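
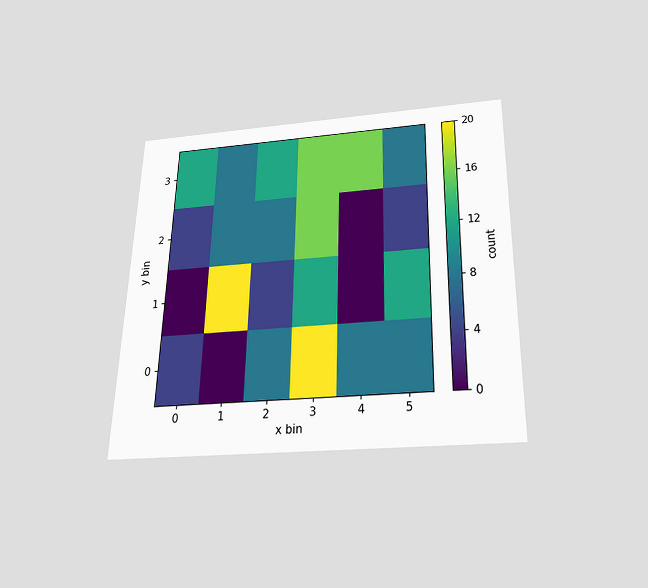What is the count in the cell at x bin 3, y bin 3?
16

The chart is viewed slightly from below. Matching the cell (3, 3) against the colorbar gives 16.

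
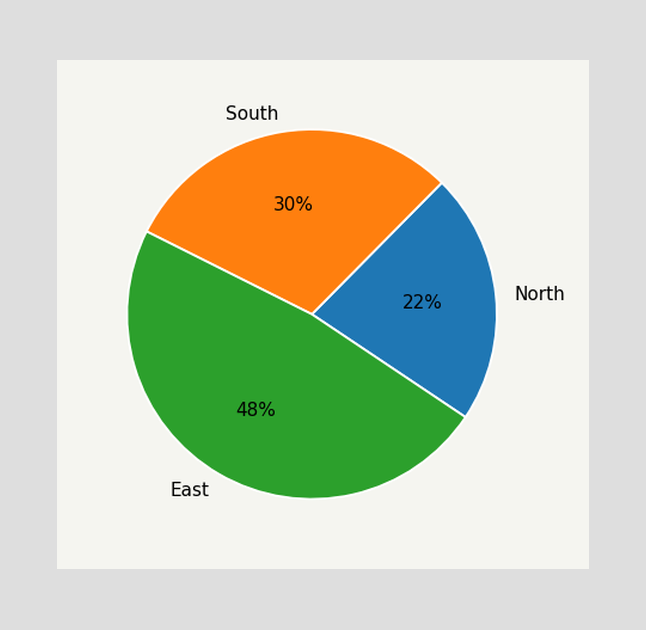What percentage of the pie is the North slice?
22%

The North slice takes up 22% of the pie.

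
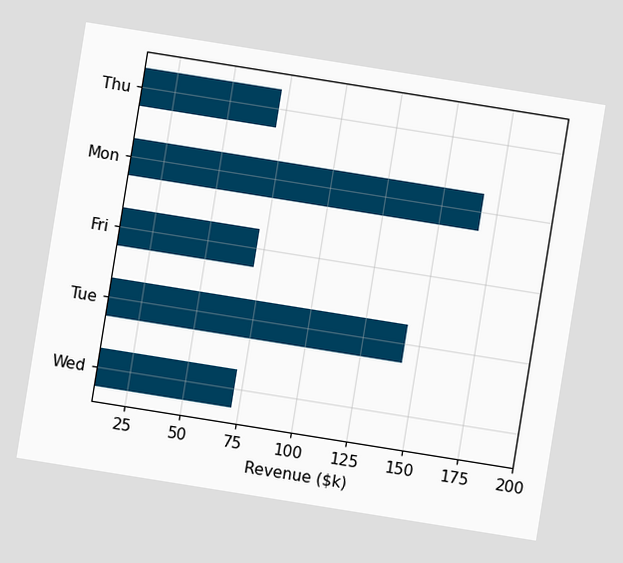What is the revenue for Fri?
$72k

The chart is tilted about 9° clockwise. Reading along the chart's x-axis, the Fri bar reaches $72k.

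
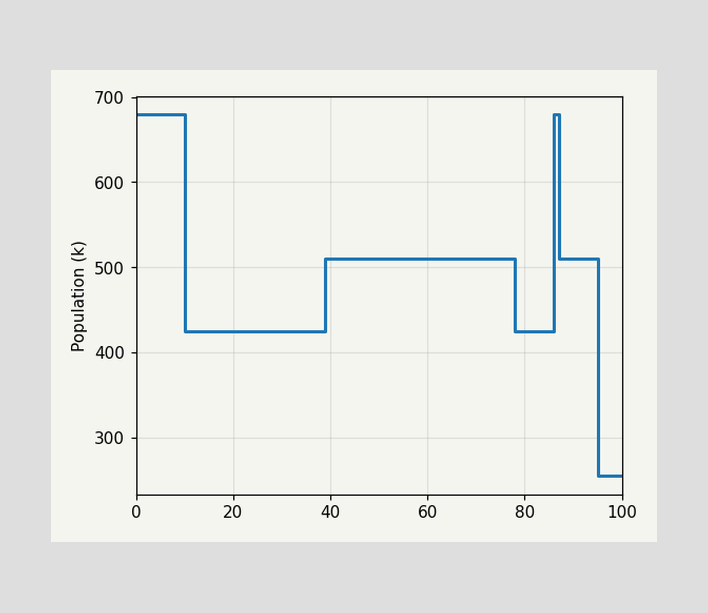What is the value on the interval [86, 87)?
680k

On [86, 87) the step sits at 680k.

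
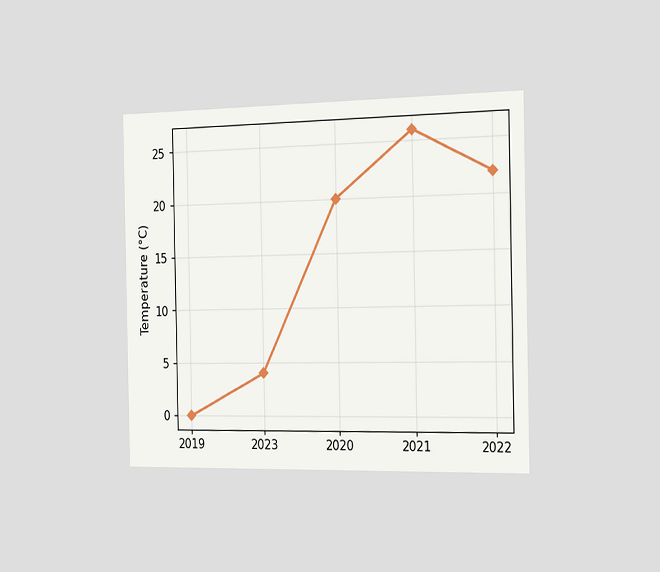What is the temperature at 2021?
The chart is viewed slightly from the right. At 2021, the line is at 26°C.

26°C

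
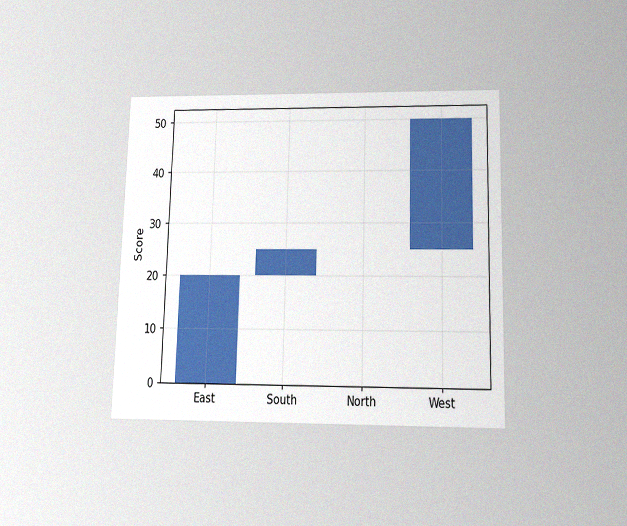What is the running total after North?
25

The chart is viewed slightly from below, with some photo noise. After North the running total reaches 25.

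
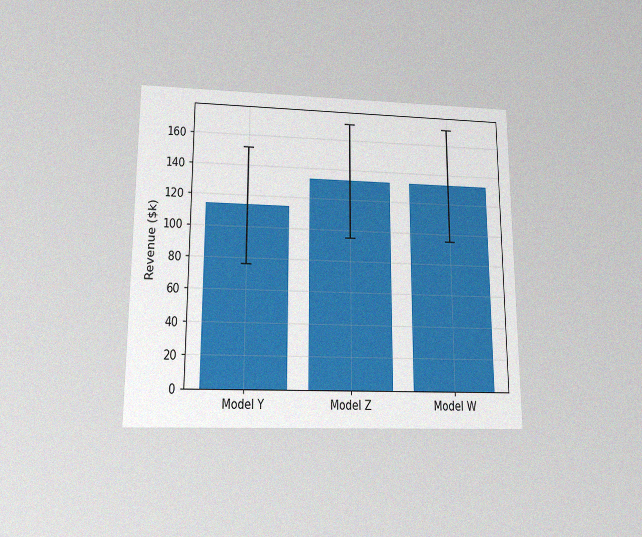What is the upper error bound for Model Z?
$171k

The chart is viewed slightly from below, with some photo noise. The Model Z bar's upper whisker reaches $171k.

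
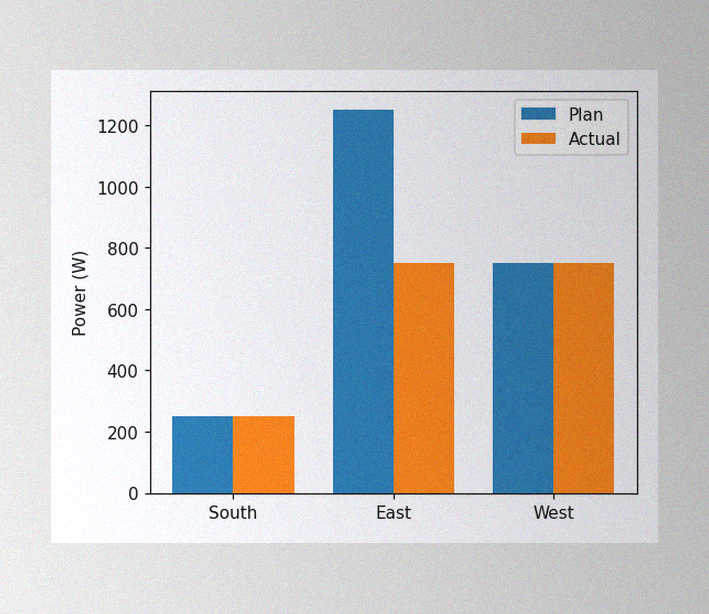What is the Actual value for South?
The image has some photo noise and uneven lighting. The Actual bar at South reaches 250W on the y-axis.

250W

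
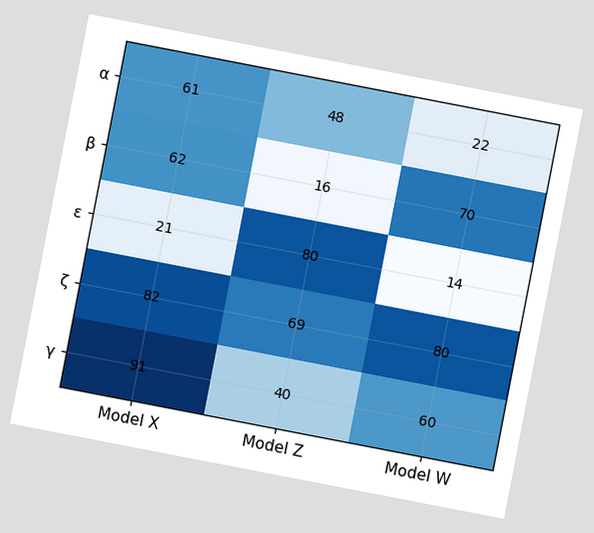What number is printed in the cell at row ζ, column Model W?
80

The chart is tilted about 11° clockwise. The (ζ, Model W) cell reads 80.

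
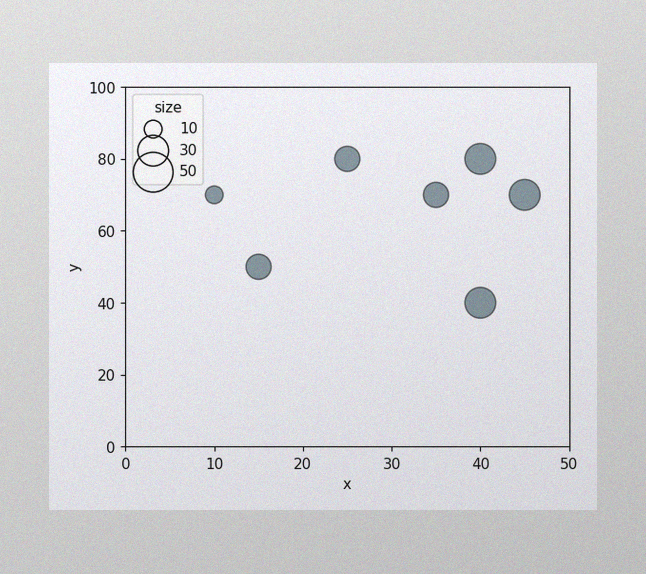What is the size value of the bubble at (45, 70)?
The image has some photo noise and uneven lighting. Matching the bubble at (45, 70) against the size legend gives 30.

30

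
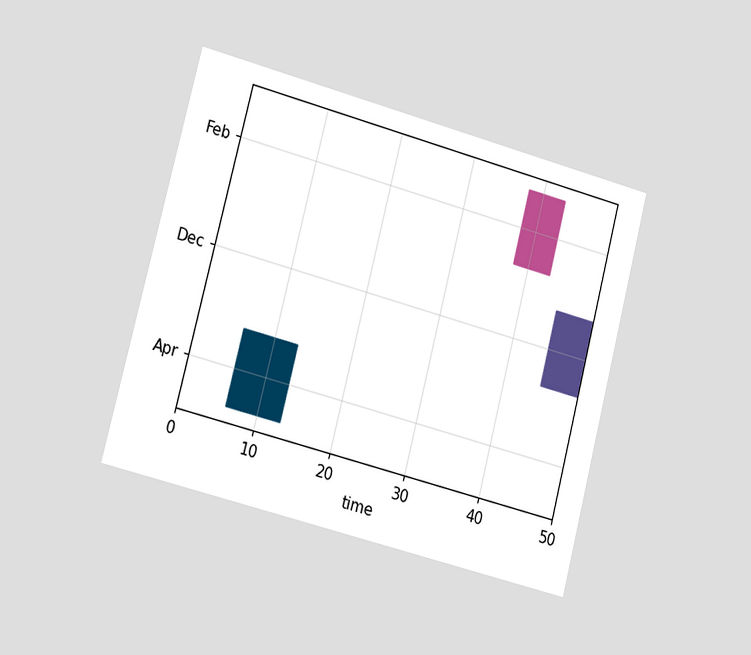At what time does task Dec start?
The chart is tilted about 15° clockwise and viewed slightly from the left. The Dec bar begins at t=45.

45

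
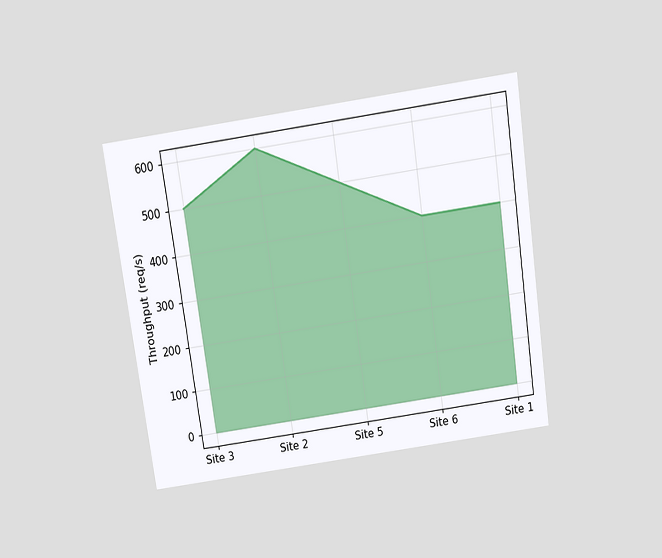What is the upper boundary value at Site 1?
The chart is tilted about 8° counter-clockwise and viewed slightly from above. At Site 1 the upper boundary is at 400req/s.

400req/s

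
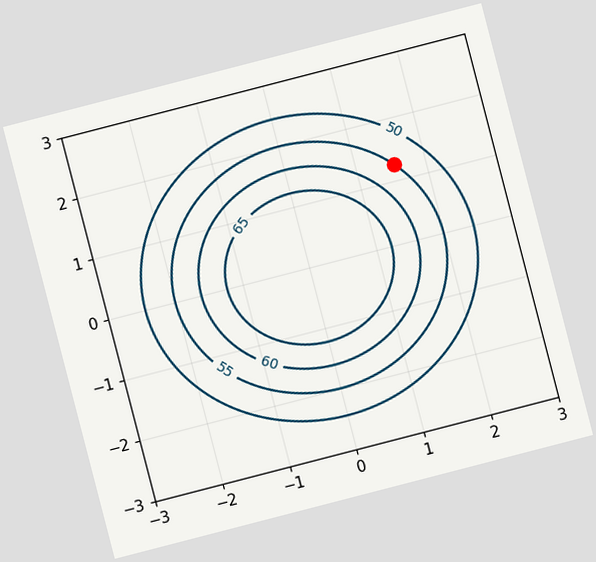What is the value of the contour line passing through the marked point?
55

The chart is tilted about 15° counter-clockwise. The marked point sits on the contour labelled 55.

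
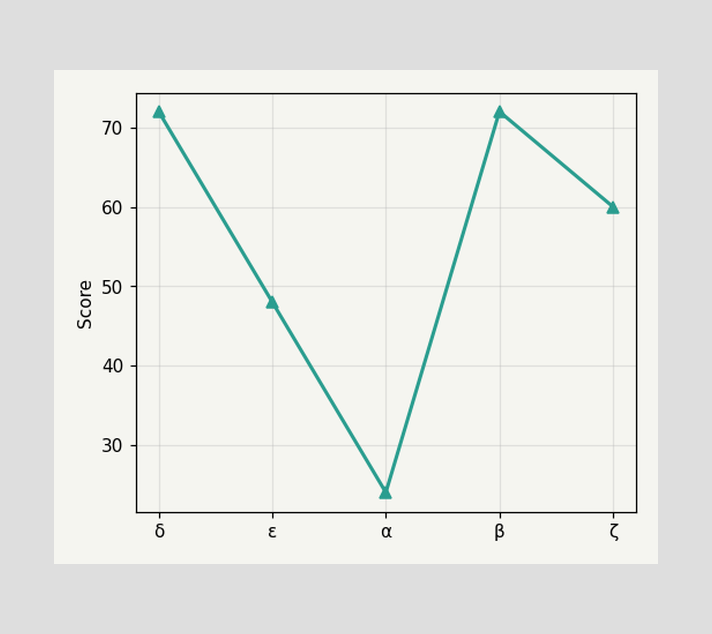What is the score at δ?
72

At δ, the line is at 72.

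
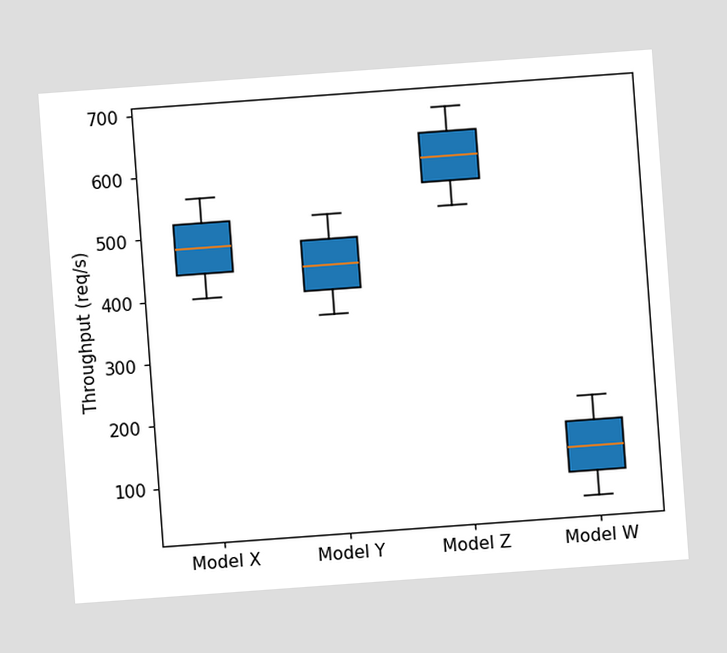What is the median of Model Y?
440req/s

The chart is tilted about 4° counter-clockwise. The median line in the Model Y box sits at 440req/s.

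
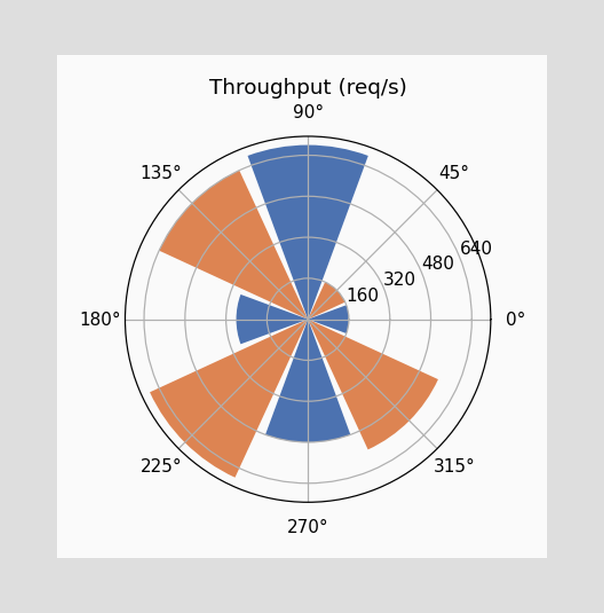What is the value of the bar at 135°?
640req/s

The bar at 135° reaches 640req/s on the radial axis.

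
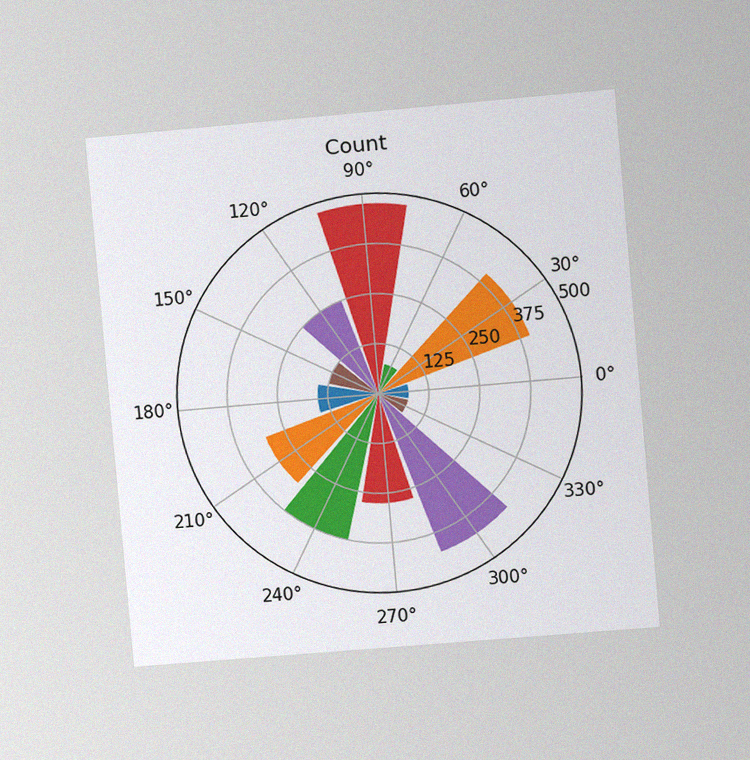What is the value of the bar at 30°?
The chart is tilted about 5° counter-clockwise and viewed at a slight angle, with some photo noise. The bar at 30° reaches 400 on the radial axis.

400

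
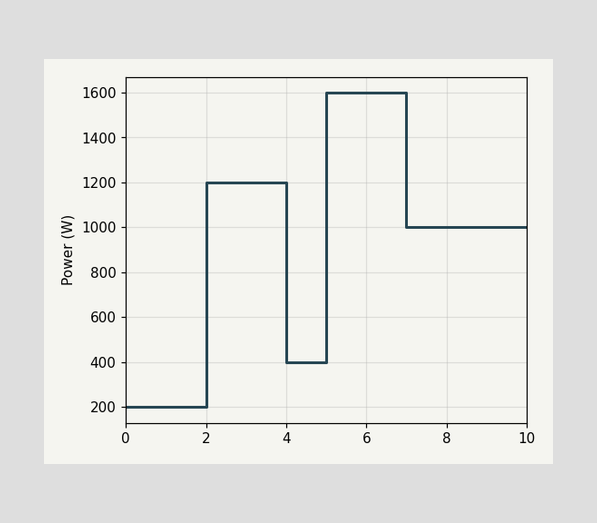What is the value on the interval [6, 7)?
1600W

On [6, 7) the step sits at 1600W.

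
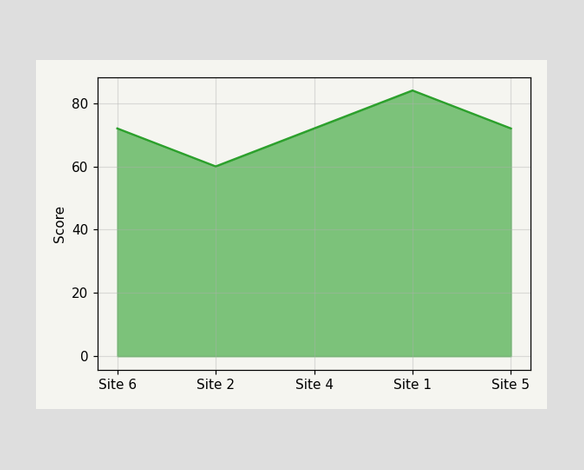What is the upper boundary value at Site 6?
At Site 6 the upper boundary is at 72.

72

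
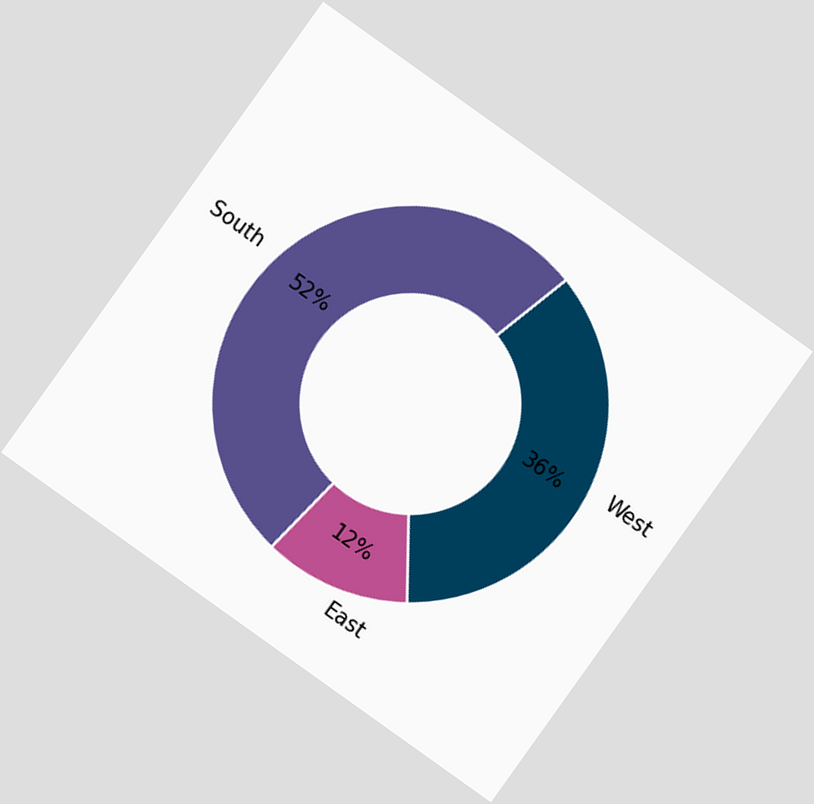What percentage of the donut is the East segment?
The chart is tilted about 36° clockwise. The East segment takes up 12% of the ring.

12%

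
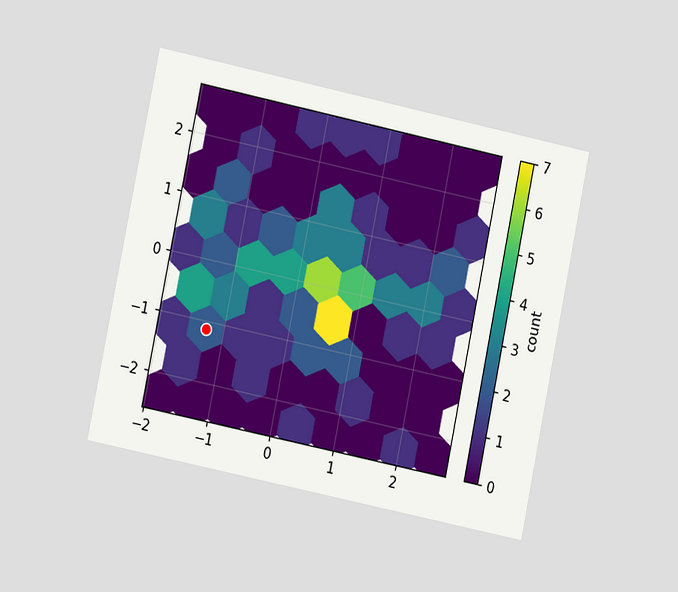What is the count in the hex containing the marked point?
2

The chart is tilted about 12° clockwise and viewed at a slight angle. The marked hex reads 2 on the colorbar.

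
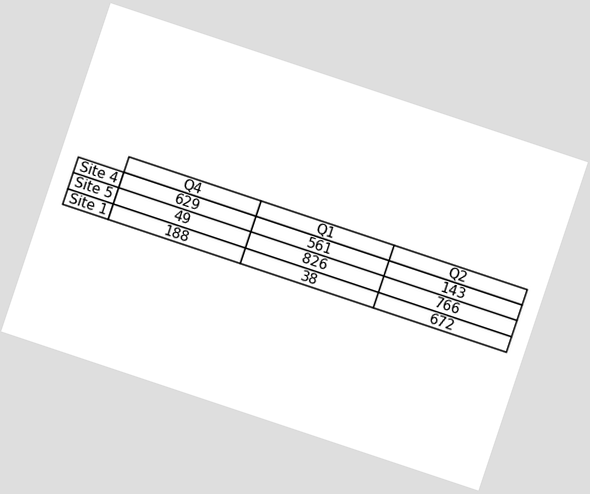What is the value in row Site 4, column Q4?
629

The chart is tilted about 18° clockwise. The (Site 4, Q4) cell reads 629.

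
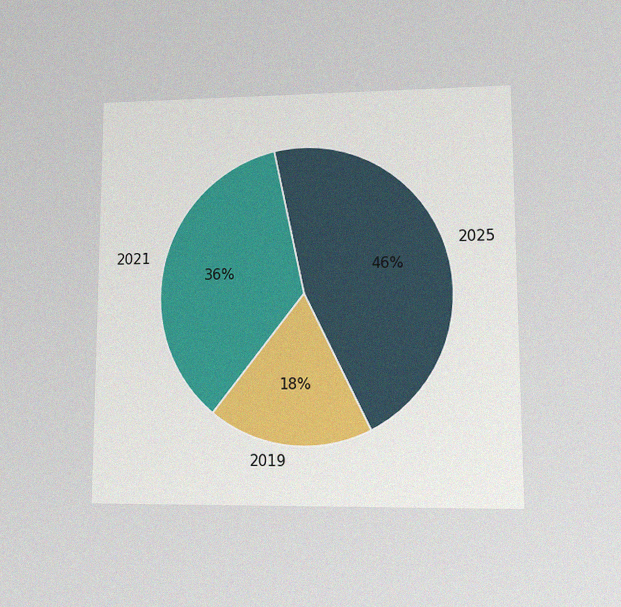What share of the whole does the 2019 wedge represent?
The chart is viewed at a slight angle, with some photo noise. The 2019 slice takes up 18% of the pie.

18%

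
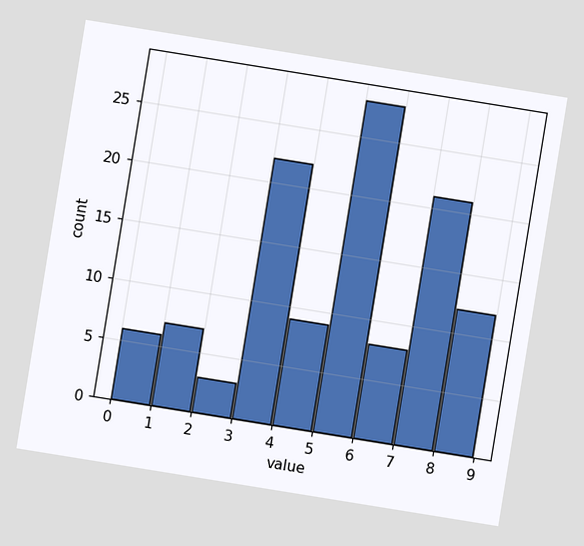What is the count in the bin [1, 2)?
The chart is tilted about 9° clockwise. The [1, 2) bin has height 7.

7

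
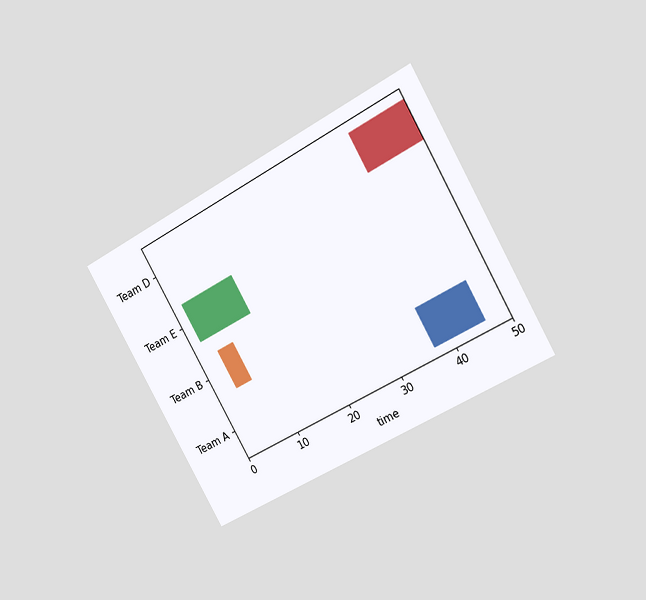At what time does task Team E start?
2

The chart is tilted about 30° counter-clockwise and viewed slightly from the right. The Team E bar begins at t=2.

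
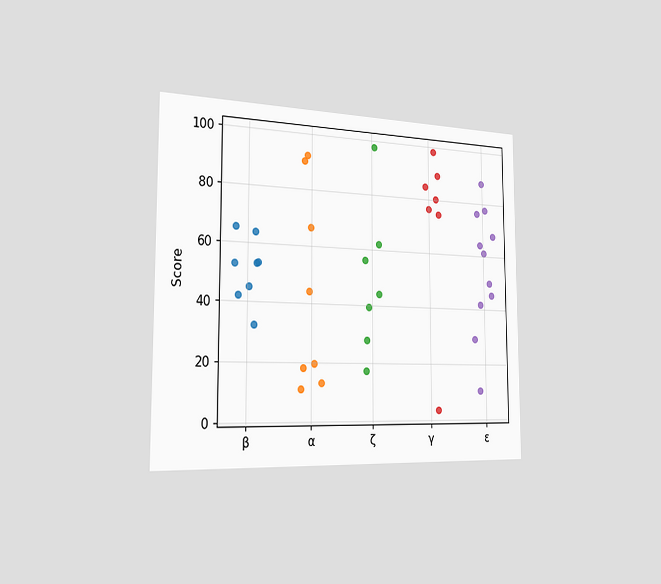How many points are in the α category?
8

The chart is viewed slightly from the left. Counting the markers in the α column gives 8.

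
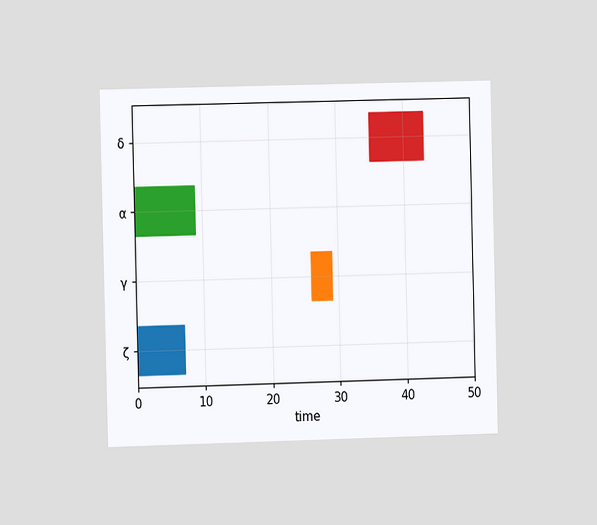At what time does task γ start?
The chart is viewed slightly from the left. The γ bar begins at t=26.

26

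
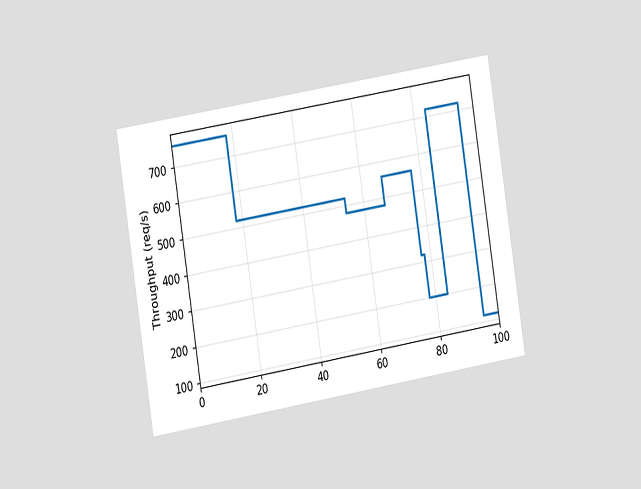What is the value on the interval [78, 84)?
The chart is tilted about 9° counter-clockwise and viewed slightly from the left. On [78, 84) the step sits at 200req/s.

200req/s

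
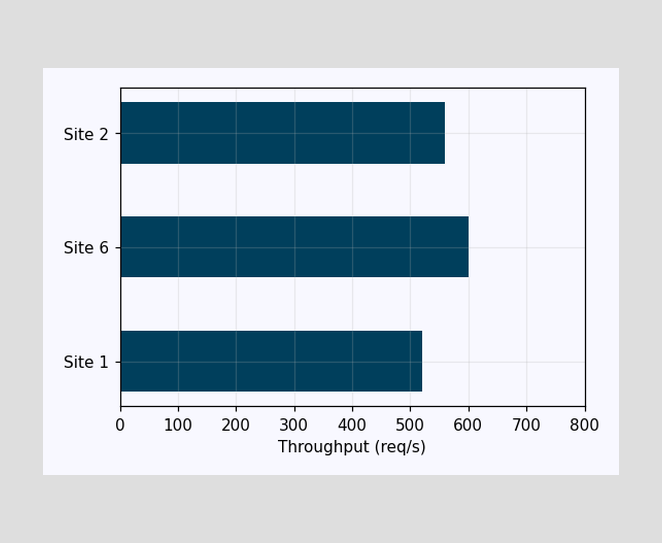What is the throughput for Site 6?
600req/s

Reading along the chart's x-axis, the Site 6 bar reaches 600req/s.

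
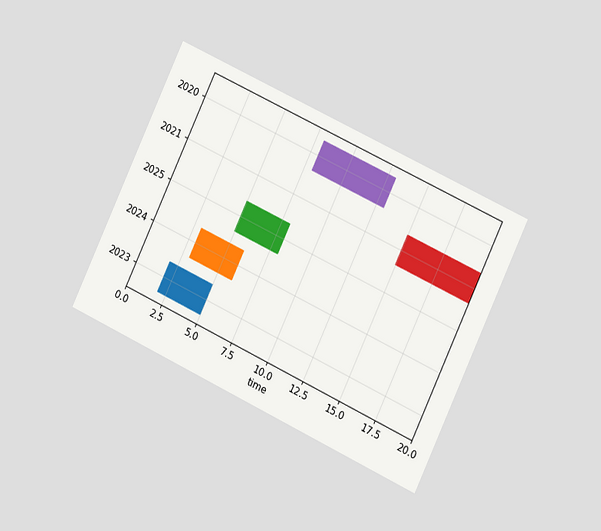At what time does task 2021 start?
The chart is tilted about 25° clockwise and viewed slightly from the right. The 2021 bar begins at t=15.

15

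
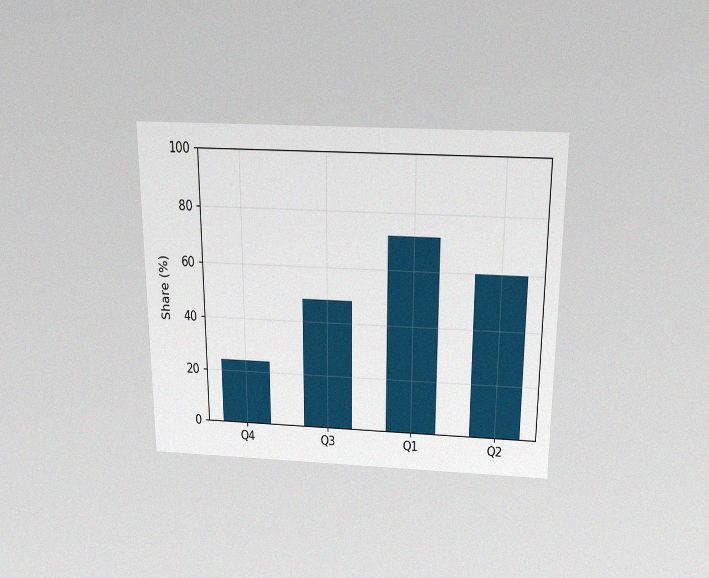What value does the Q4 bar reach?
24%

The chart is viewed slightly from above, with some photo noise. Reading along the chart's y-axis, the Q4 bar reaches 24%.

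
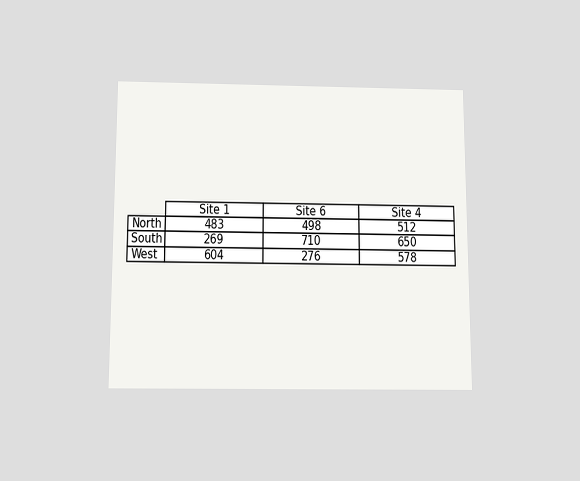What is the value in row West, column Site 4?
578

The chart is viewed slightly from below. The (West, Site 4) cell reads 578.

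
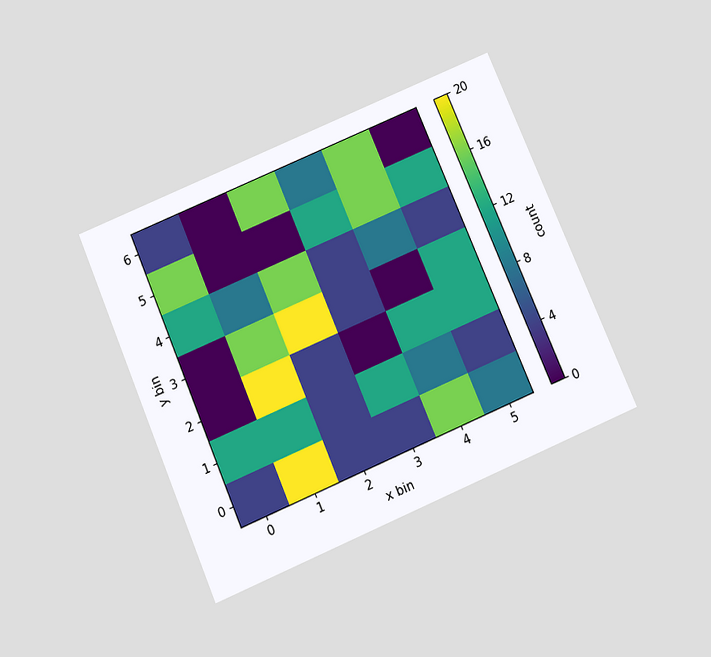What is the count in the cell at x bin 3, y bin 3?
4

The chart is tilted about 23° counter-clockwise and viewed slightly from below. Matching the cell (3, 3) against the colorbar gives 4.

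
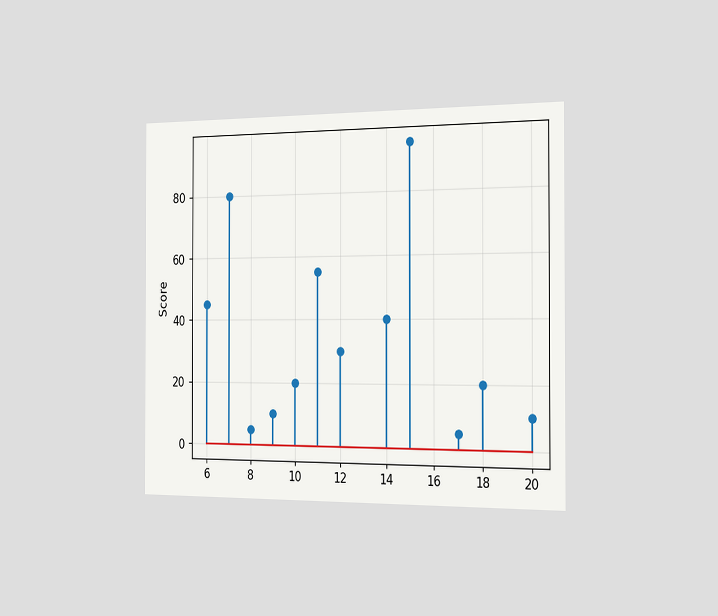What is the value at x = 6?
45

The chart is viewed slightly from the right. The stem at x=6 reaches 45.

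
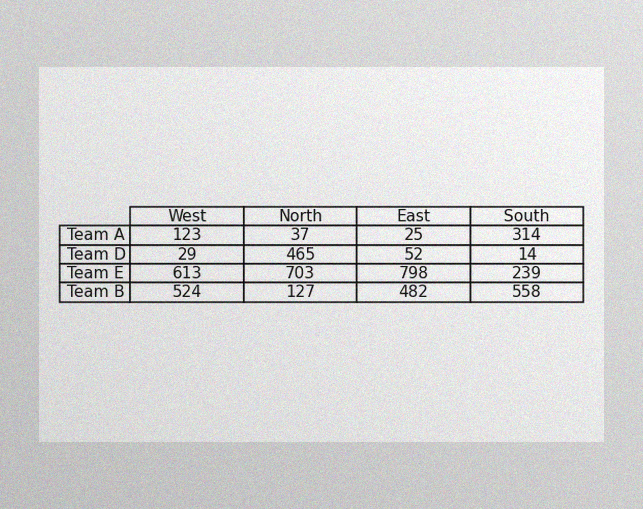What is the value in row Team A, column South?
The image has some photo noise and uneven lighting. The (Team A, South) cell reads 314.

314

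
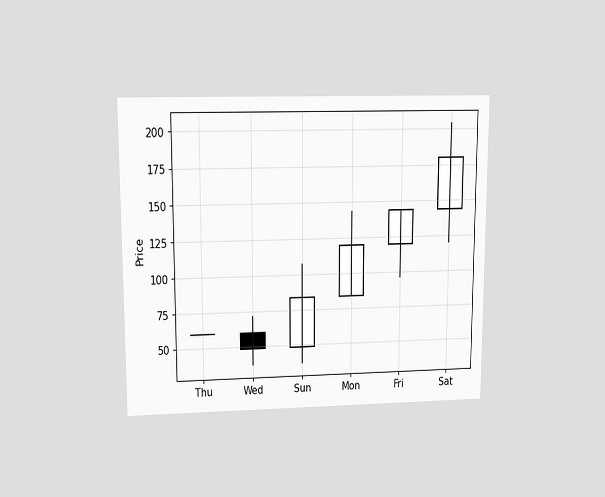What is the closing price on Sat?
180

The chart is viewed at a slight angle. The Sat candle closes at 180.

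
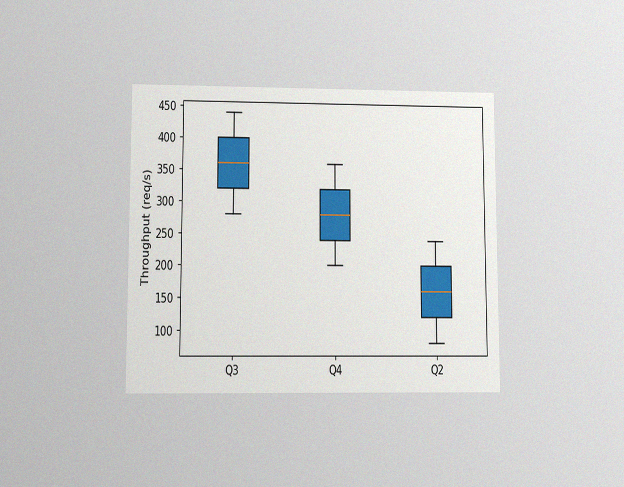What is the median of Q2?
The chart is viewed at a slight angle, with some photo noise. The median line in the Q2 box sits at 160req/s.

160req/s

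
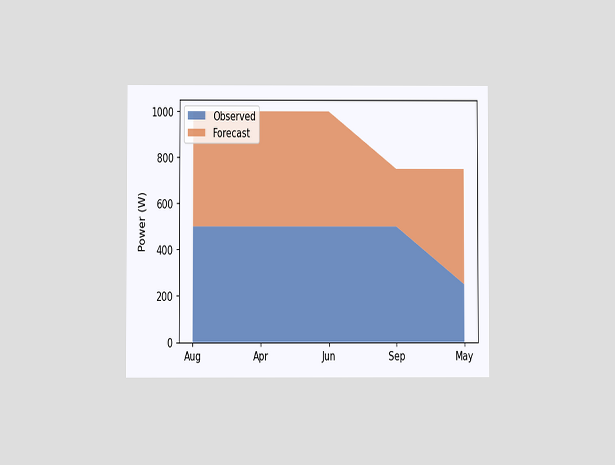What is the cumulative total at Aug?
1000W

The chart is viewed at a slight angle. The stacked total at Aug reaches 1000W.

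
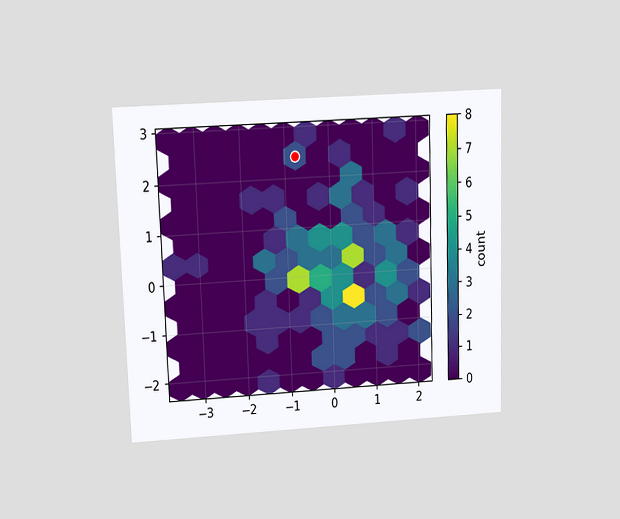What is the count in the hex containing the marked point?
2

The chart is viewed slightly from above. The marked hex reads 2 on the colorbar.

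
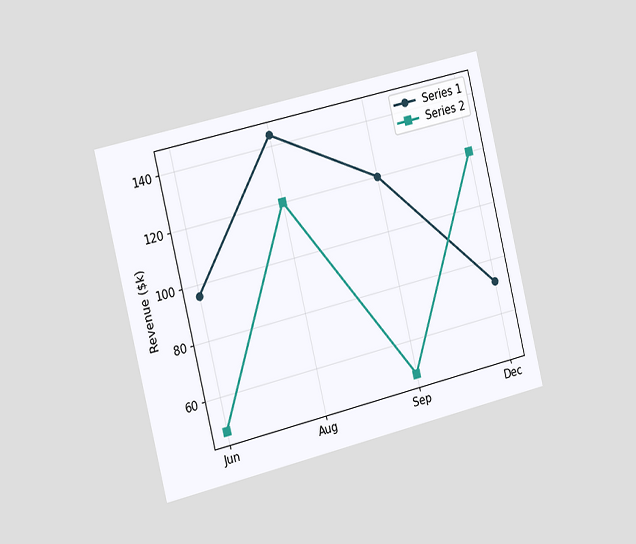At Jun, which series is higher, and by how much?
Series 1, by $48k

The chart is tilted about 14° counter-clockwise and viewed slightly from the left. At Jun, Series 1 sits above the other line by $48k.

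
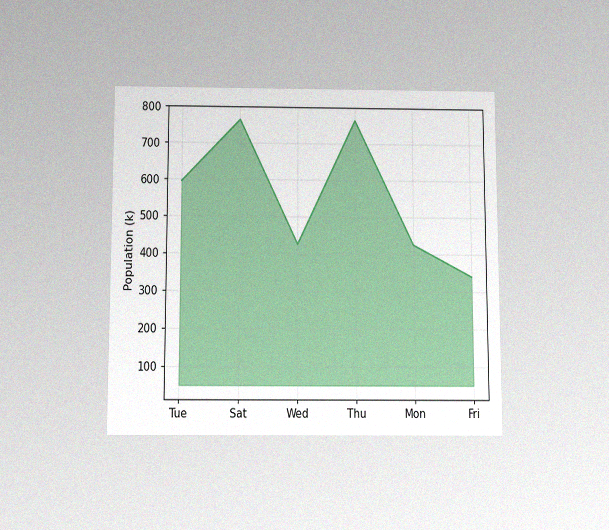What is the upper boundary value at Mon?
425k

The chart is viewed slightly from below, with some photo noise. At Mon the upper boundary is at 425k.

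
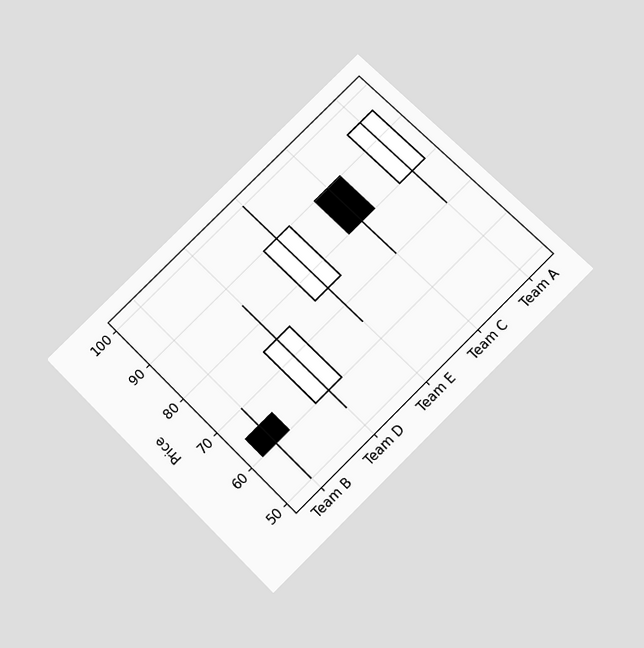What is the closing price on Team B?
60

The chart is tilted about 45° counter-clockwise and viewed slightly from below. The Team B candle closes at 60.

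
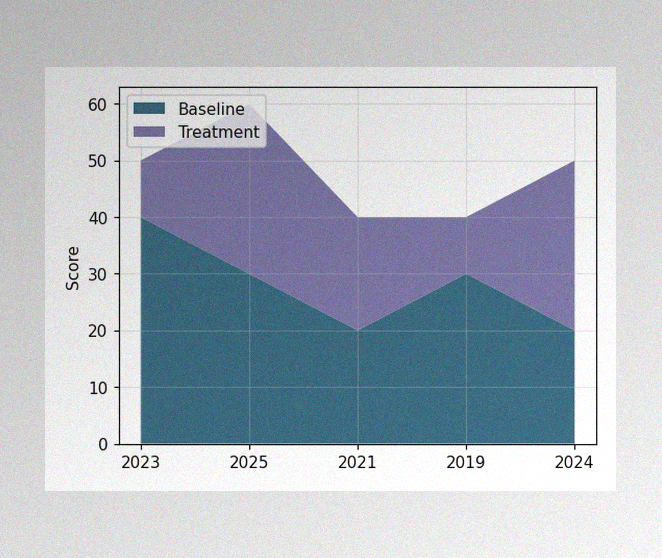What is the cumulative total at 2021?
The image has some photo noise and uneven lighting. The stacked total at 2021 reaches 40.

40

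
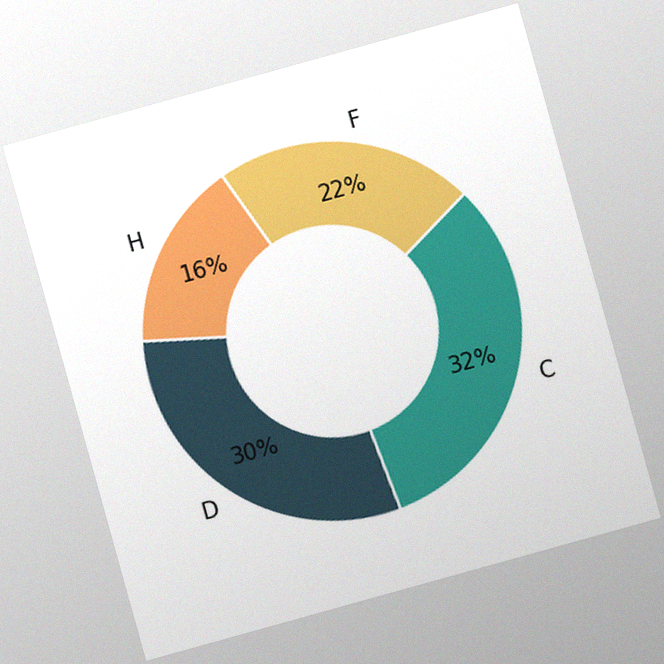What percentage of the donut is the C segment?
32%

The chart is tilted about 16° counter-clockwise, with some photo noise. The C segment takes up 32% of the ring.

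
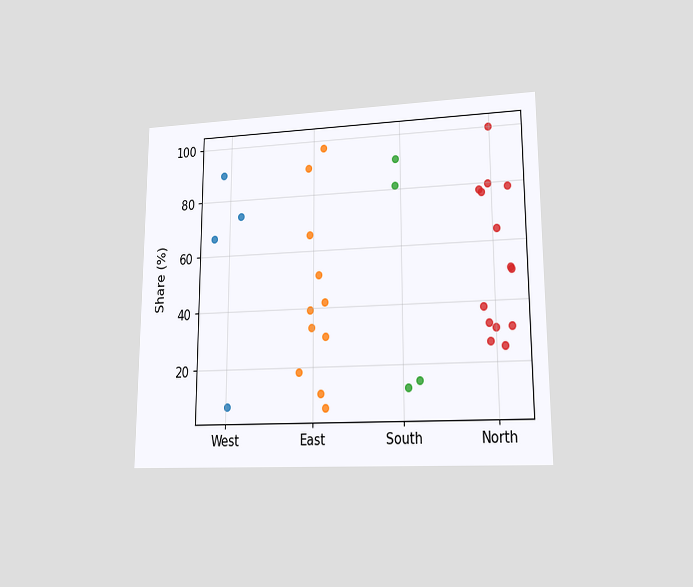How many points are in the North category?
14

The chart is viewed at a slight angle. Counting the markers in the North column gives 14.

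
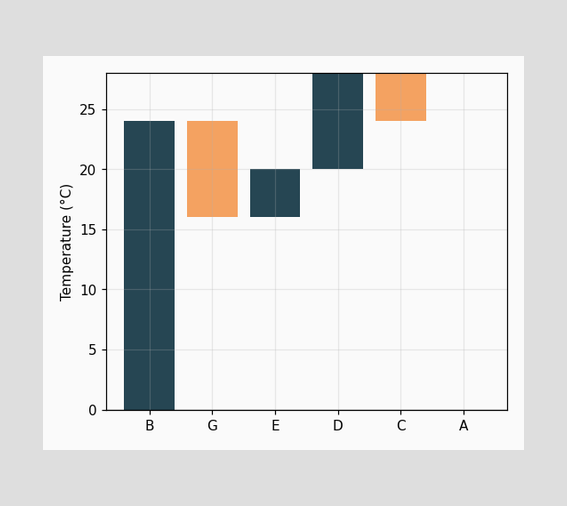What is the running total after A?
24°C

After A the running total reaches 24°C.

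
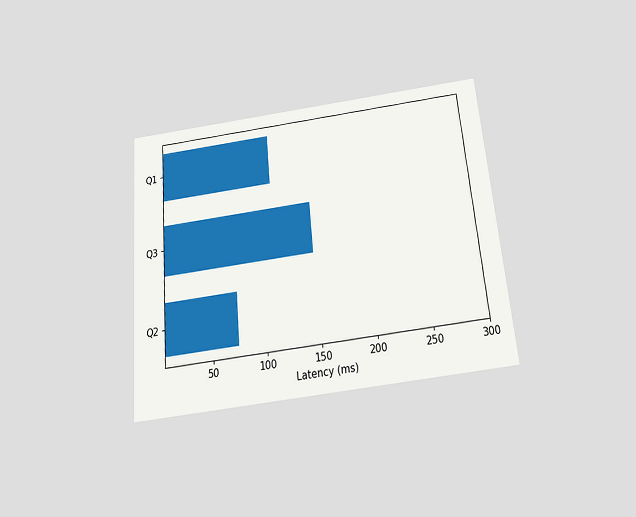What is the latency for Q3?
148ms

The chart is tilted about 5° counter-clockwise and viewed slightly from below. Reading along the chart's x-axis, the Q3 bar reaches 148ms.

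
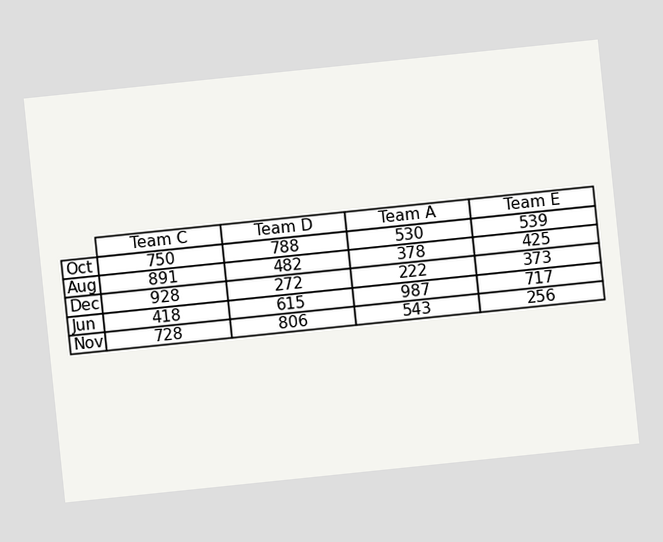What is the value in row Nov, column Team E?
The chart is tilted about 6° counter-clockwise. The (Nov, Team E) cell reads 256.

256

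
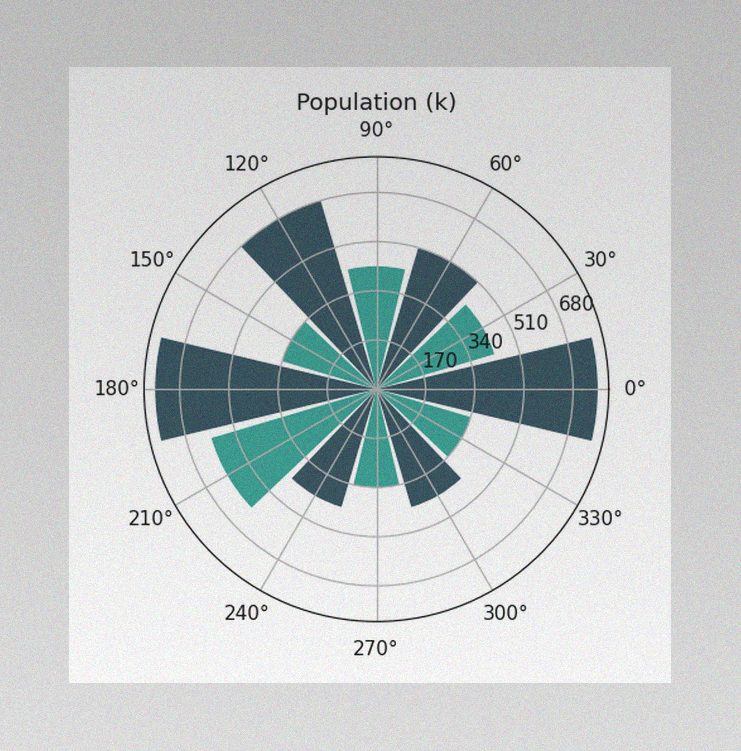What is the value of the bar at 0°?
765k

The image has some photo noise and uneven lighting. The bar at 0° reaches 765k on the radial axis.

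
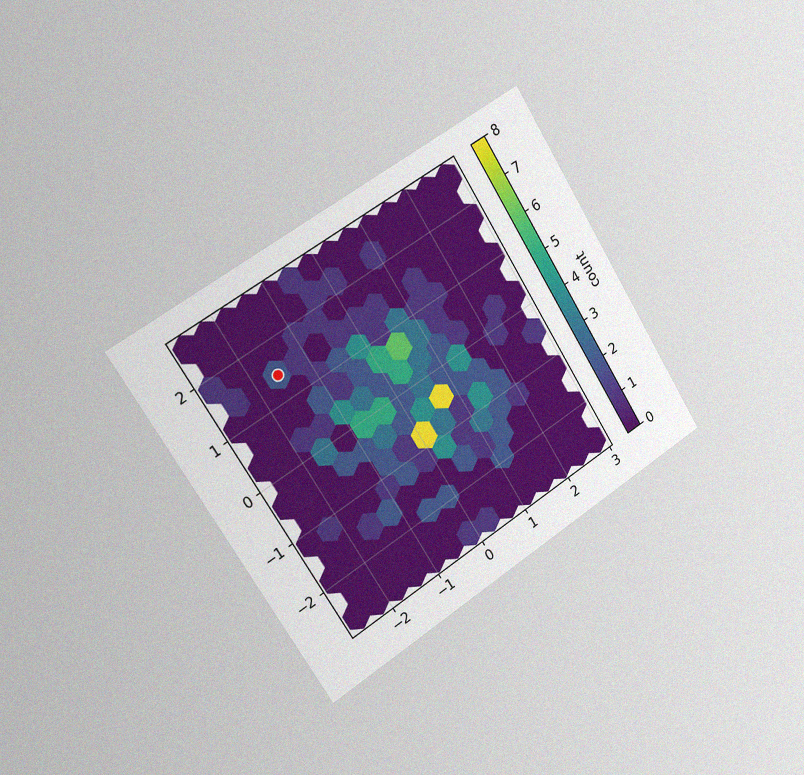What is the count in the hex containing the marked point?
2

The chart is tilted about 32° counter-clockwise and viewed slightly from the left, with some photo noise. The marked hex reads 2 on the colorbar.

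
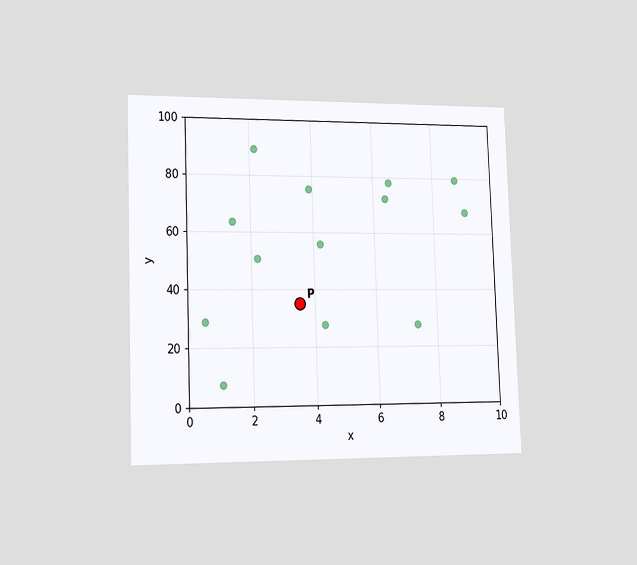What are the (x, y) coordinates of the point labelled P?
(3.5, 35)

The chart is tilted about 2° counter-clockwise and viewed slightly from the left. Following the gridlines from P to each axis, P sits at (3.5, 35).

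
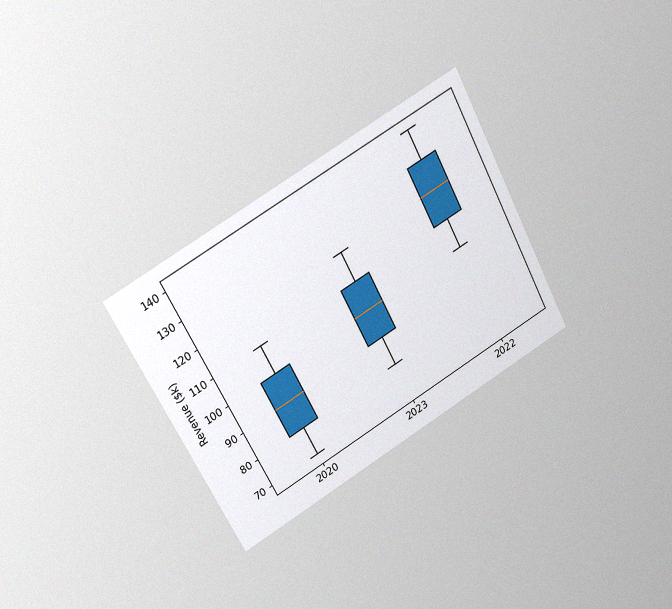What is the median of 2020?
The chart is tilted about 28° counter-clockwise and viewed at a slight angle, with some photo noise. The median line in the 2020 box sits at $90k.

$90k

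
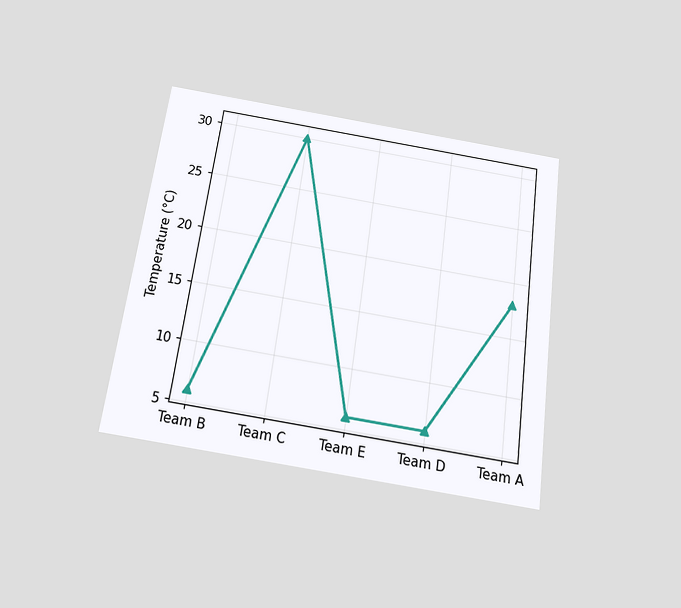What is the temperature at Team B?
6°C

The chart is tilted about 8° clockwise and viewed slightly from below. At Team B, the line is at 6°C.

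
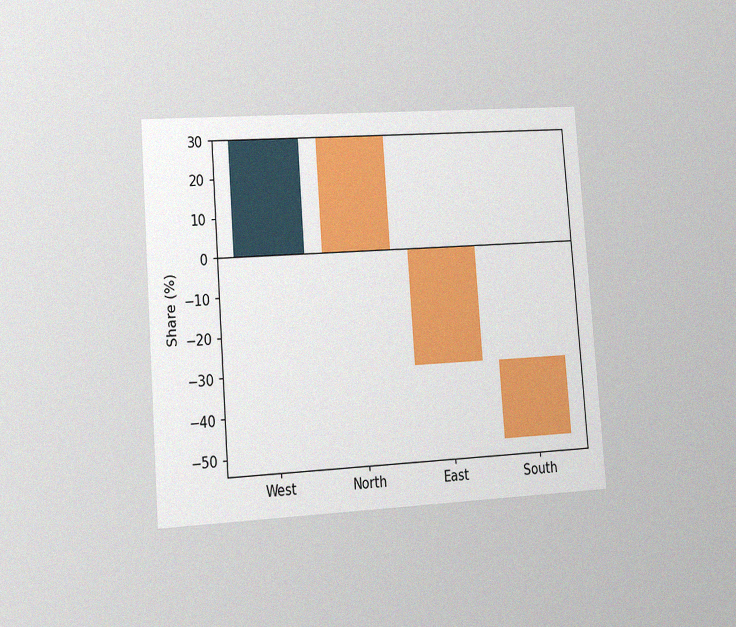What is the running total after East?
-30%

The chart is tilted about 4° counter-clockwise and viewed slightly from the left, with some photo noise. After East the running total reaches -30%.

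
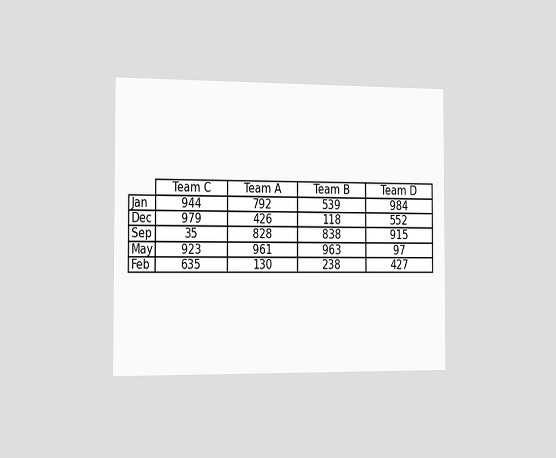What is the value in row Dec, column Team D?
552

The chart is viewed slightly from the left. The (Dec, Team D) cell reads 552.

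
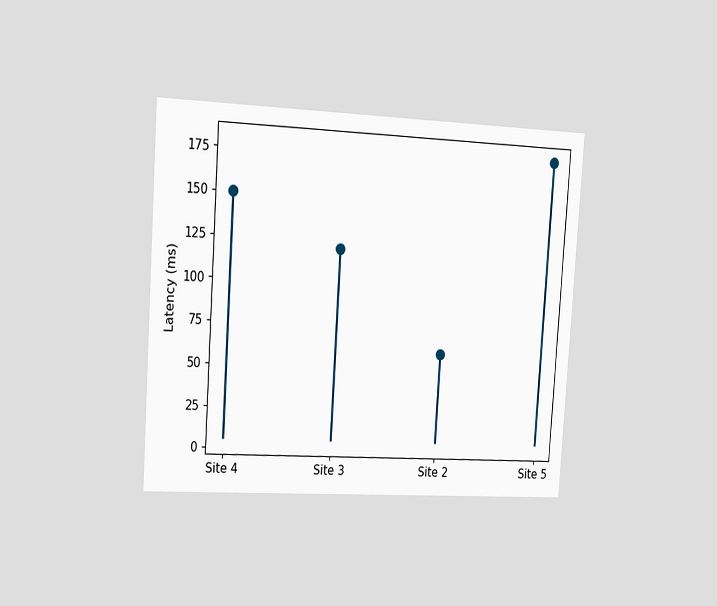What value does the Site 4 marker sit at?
The chart is tilted about 4° clockwise and viewed slightly from the left. The Site 4 marker sits at 150ms.

150ms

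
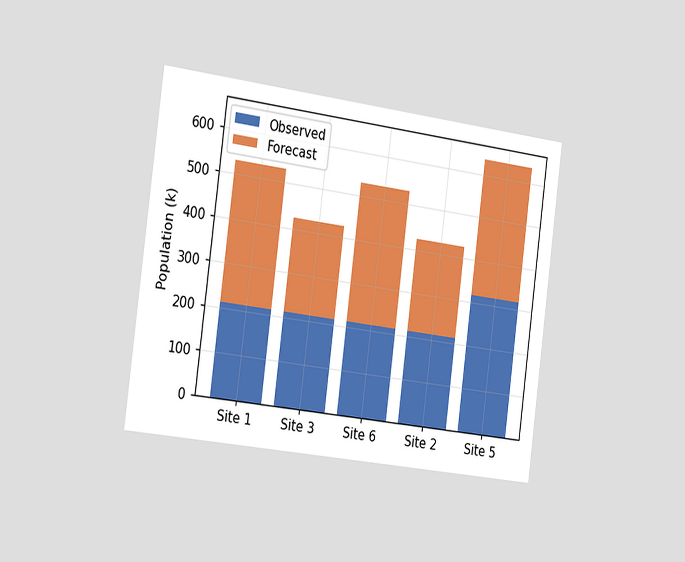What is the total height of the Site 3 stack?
424k

The chart is tilted about 7° clockwise and viewed slightly from the left. The Site 3 stack's top reaches 424k on the y-axis.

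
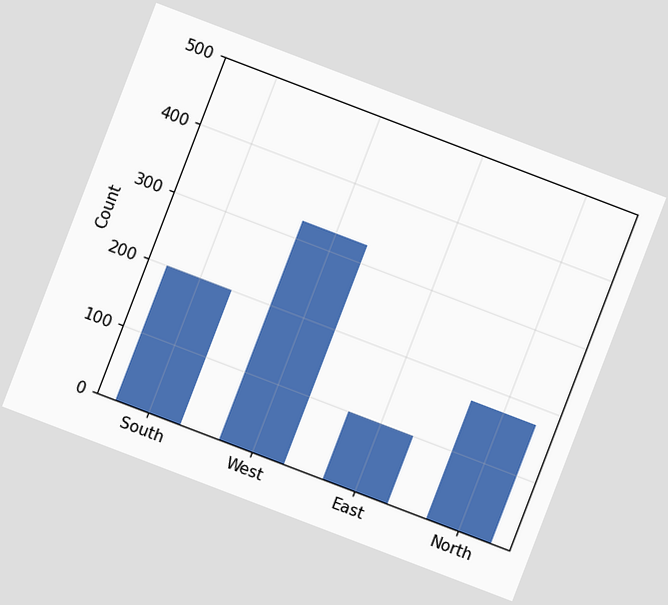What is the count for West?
325

The chart is tilted about 21° clockwise. Reading along the chart's y-axis, the West bar reaches 325.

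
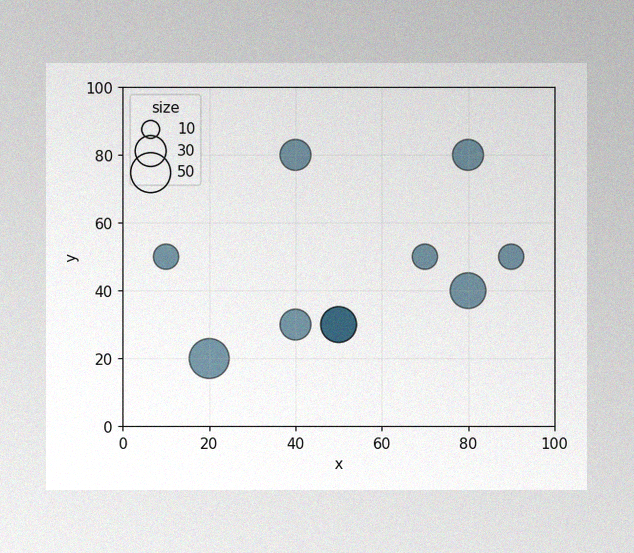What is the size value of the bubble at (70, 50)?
20

The image has some photo noise and uneven lighting. Matching the bubble at (70, 50) against the size legend gives 20.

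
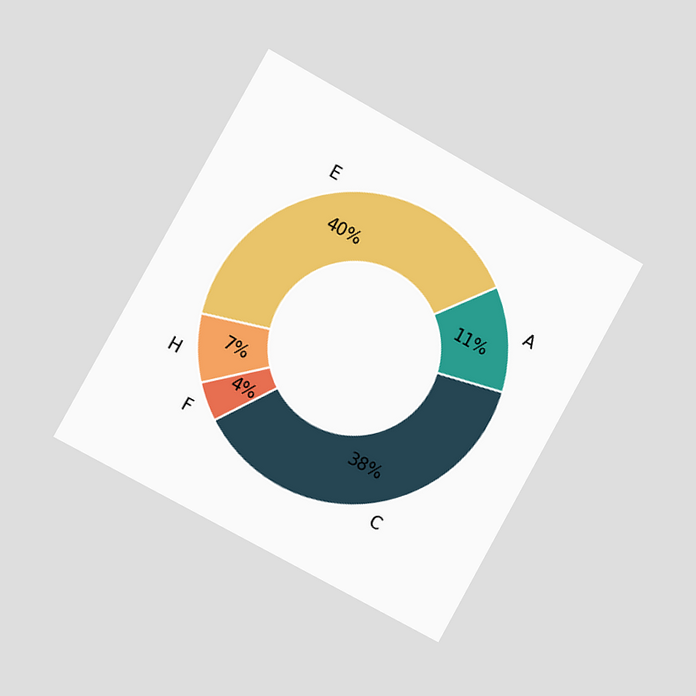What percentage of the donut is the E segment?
The chart is tilted about 29° clockwise and viewed slightly from the left. The E segment takes up 40% of the ring.

40%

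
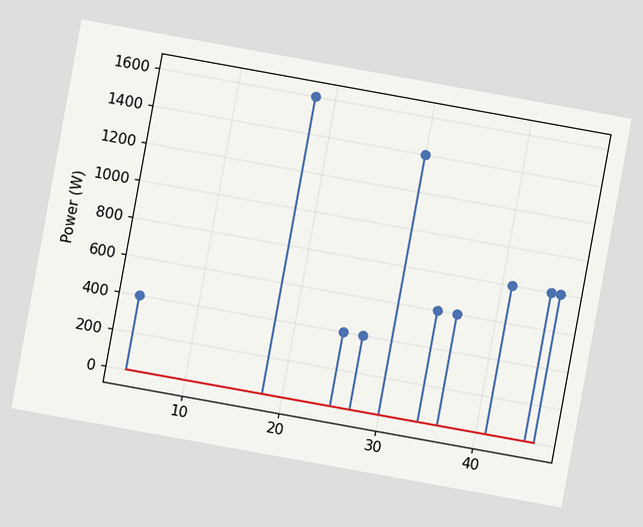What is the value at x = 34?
The chart is tilted about 10° clockwise. The stem at x=34 reaches 600W.

600W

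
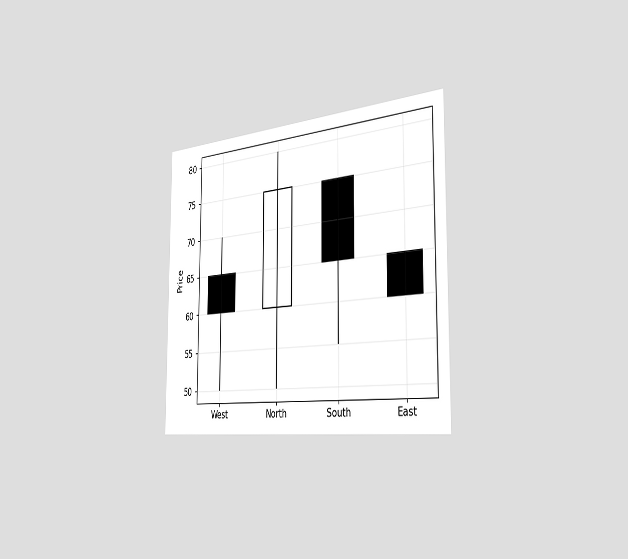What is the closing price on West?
60

The chart is viewed slightly from the right. The West candle closes at 60.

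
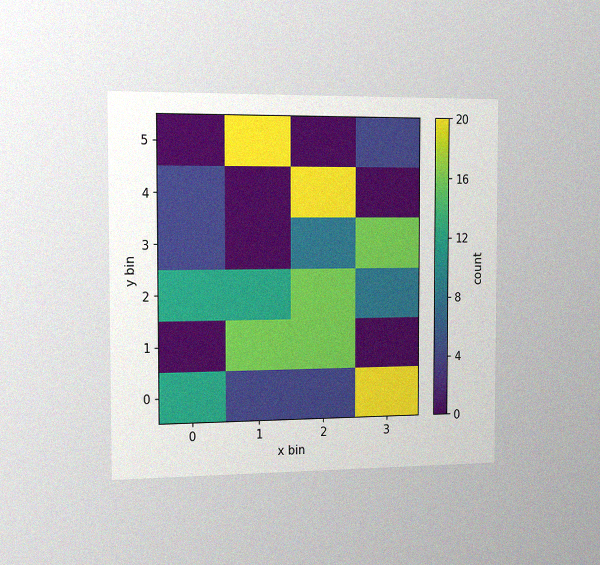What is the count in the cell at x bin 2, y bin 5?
0

The chart is viewed slightly from the left, with some photo noise. Matching the cell (2, 5) against the colorbar gives 0.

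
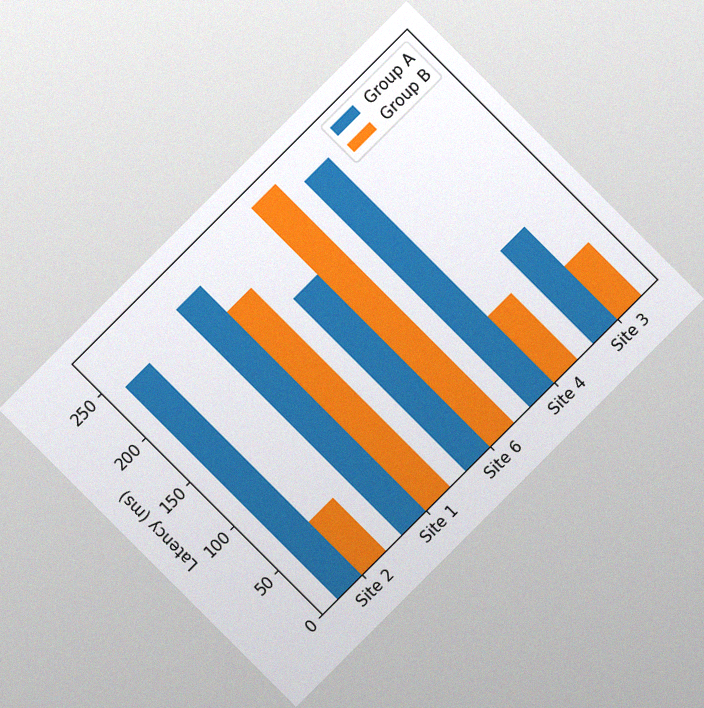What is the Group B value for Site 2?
60ms

The chart is tilted about 45° counter-clockwise, with some photo noise. The Group B bar at Site 2 reaches 60ms on the y-axis.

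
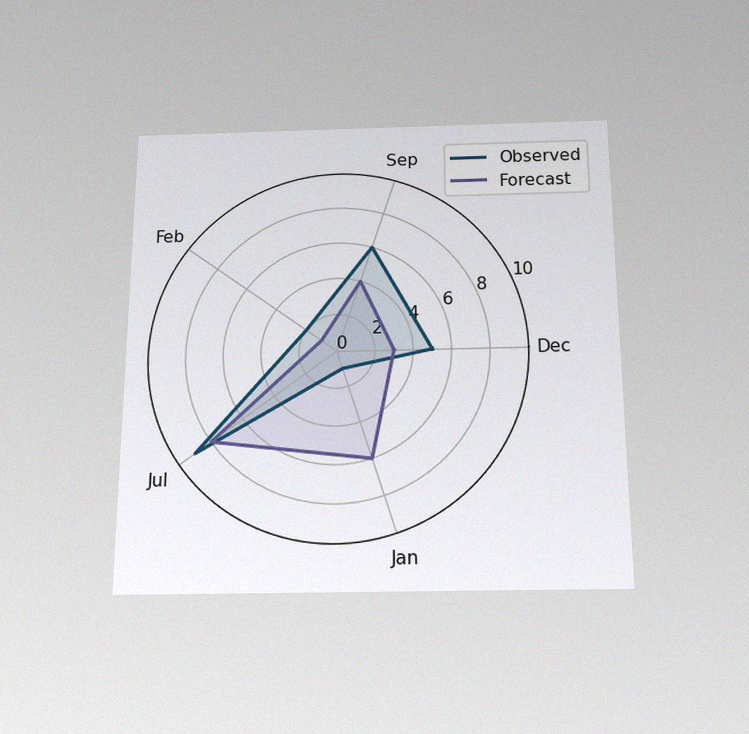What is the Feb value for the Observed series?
The chart is viewed slightly from below, with some photo noise. On the Feb axis, Observed reaches 2.

2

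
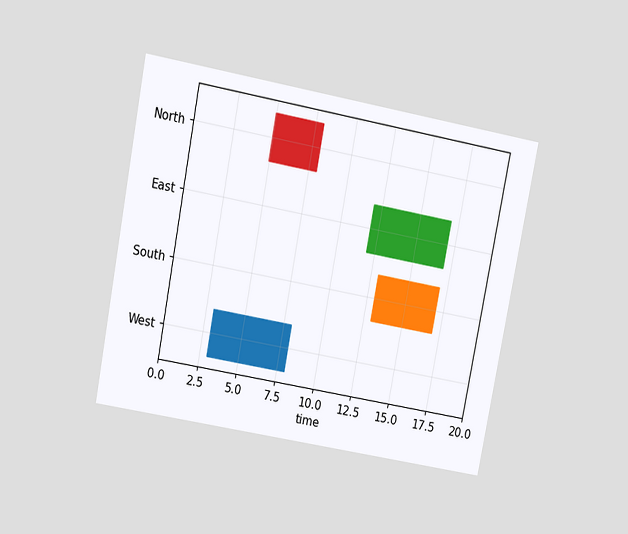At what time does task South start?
The chart is tilted about 11° clockwise and viewed slightly from above. The South bar begins at t=13.

13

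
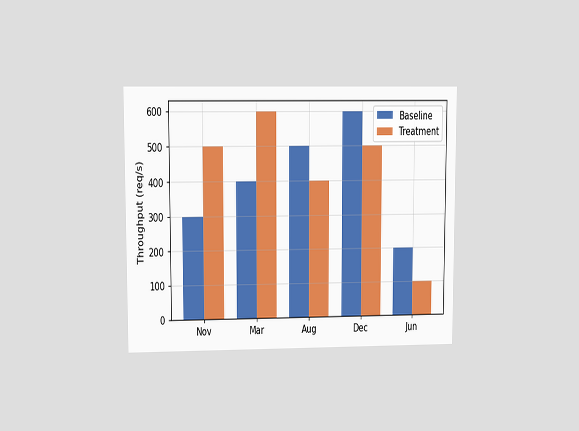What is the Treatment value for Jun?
100req/s

The chart is viewed at a slight angle. The Treatment bar at Jun reaches 100req/s on the y-axis.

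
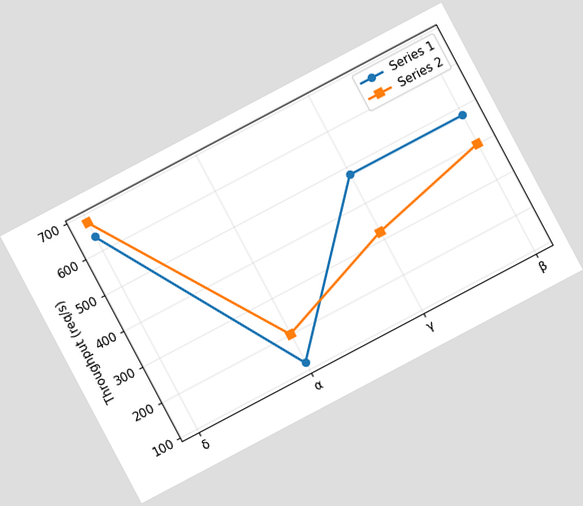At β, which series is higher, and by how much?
The chart is tilted about 28° counter-clockwise. At β, Series 1 sits above the other line by 80req/s.

Series 1, by 80req/s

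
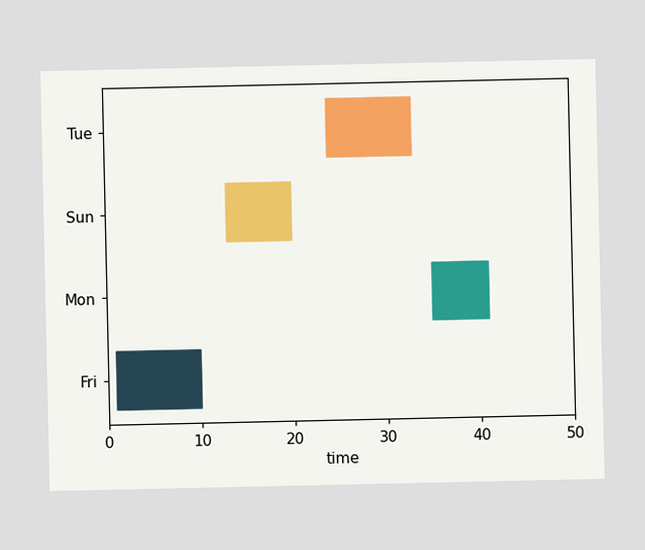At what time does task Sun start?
13

The Sun bar begins at t=13.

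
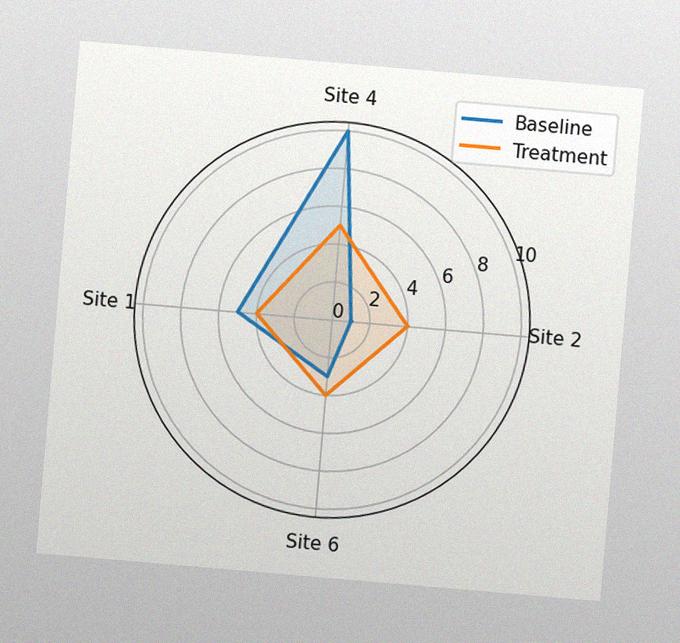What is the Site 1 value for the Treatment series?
The chart is tilted about 5° clockwise, with some photo noise. On the Site 1 axis, Treatment reaches 4.

4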